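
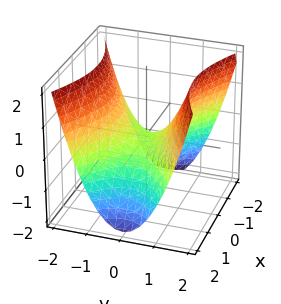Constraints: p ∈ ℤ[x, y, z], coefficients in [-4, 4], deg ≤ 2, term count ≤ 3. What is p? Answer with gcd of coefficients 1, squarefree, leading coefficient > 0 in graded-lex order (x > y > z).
x^2 - 2*y^2 + 2*z

Degree: a saddle surface; a quadric, so deg p = 2.
Symmetries: mirror symmetry y ↦ −y ⇒ only even powers of y; the x ↦ −x reflection is a symmetry, so x appears only in even powers.
Checking where it meets the axes: it meets the x-axis at x = 0 (among the integer gridlines); it crosses the z-axis at the gridline z = 0.
Assembling these constraints gives the stated polynomial.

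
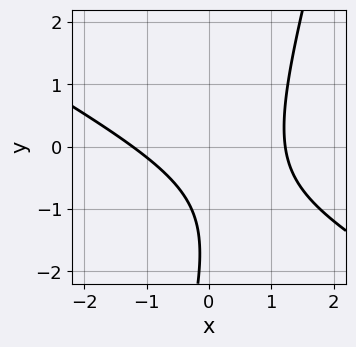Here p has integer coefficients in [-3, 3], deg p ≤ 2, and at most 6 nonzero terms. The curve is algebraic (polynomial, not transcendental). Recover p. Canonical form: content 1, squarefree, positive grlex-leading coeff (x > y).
2*x^2 + 3*x*y - y^2 - 3*y - 3

(a) deg p = 2. No degree-1 curve has this shape.
(b) From the axis intercepts and sections: it misses every integer gridline on the y-axis.
(c) These observations pin down the coefficients.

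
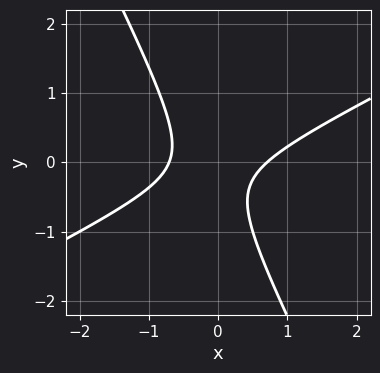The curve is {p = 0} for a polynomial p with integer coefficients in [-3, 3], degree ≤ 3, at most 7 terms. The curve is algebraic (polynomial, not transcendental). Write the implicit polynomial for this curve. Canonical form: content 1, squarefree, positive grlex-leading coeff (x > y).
(a) The degree is 2 — no degree-1 curve has this shape.
(b) Observable constraints: the curve avoids every integer y-axis point in the box.
(c) These observations pin down the coefficients.

2*x^2 - 3*x*y - 2*y^2 - y - 1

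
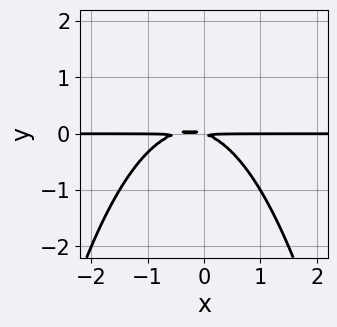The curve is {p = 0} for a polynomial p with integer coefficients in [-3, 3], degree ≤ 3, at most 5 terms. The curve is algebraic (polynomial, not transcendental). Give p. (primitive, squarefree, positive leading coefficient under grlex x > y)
2*x^2*y + x*y + 3*y^2

(a) Degree: no degree-2 curve has this shape, so deg p = 3.
(b) From the visible intercepts: every point of the x-axis in the box is on the curve.
(c) The integer polynomial consistent with all of this is the stated p.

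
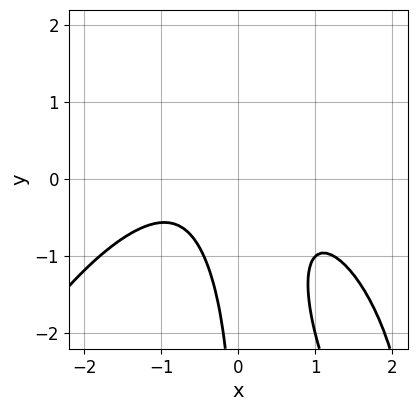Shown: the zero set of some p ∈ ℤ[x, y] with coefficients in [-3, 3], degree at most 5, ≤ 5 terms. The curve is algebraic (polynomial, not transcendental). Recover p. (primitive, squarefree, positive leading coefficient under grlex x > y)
x^4 + 3*x^2*y + x*y^2 + 1

First, degree: the shape is more complex than any degree-3 curve, so deg p = 4.
Next, checking where it meets the axes: it misses every integer gridline on the y-axis; the curve avoids every integer x-axis point in the box.
Finally, together with the visible shape, these determine p as stated.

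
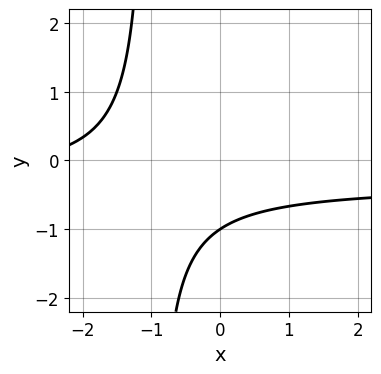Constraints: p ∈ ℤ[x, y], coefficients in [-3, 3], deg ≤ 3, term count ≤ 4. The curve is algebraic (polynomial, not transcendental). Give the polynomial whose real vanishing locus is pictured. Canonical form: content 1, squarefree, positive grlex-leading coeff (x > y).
1. The degree is 2 — no degree-1 curve has this shape.
2. From the visible intercepts: one y-axis crossing is at y = -1; the curve avoids every integer x-axis point in the box.
3. Assembling these constraints gives the stated polynomial.

3*x*y + x + 3*y + 3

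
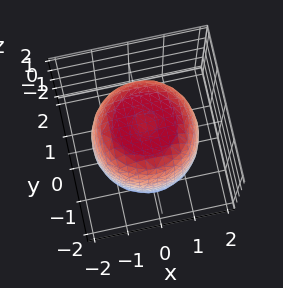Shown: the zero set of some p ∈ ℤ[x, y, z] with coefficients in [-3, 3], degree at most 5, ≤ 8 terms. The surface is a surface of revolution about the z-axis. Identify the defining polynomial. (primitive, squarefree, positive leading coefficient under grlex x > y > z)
x^4 + 2*x^2*y^2 + y^4 - x^2 - y^2 + z^2 - 3

First, the degree is 4 — no degree-3 surface has this shape.
Then, by symmetry, every cross-section ⟂ z is a circle, so x, y appear only via x² + y².
Next, against the integer gridlines: a circular section at z = 0 has radius between 1 and 2.
Finally, assembling these constraints gives the stated polynomial.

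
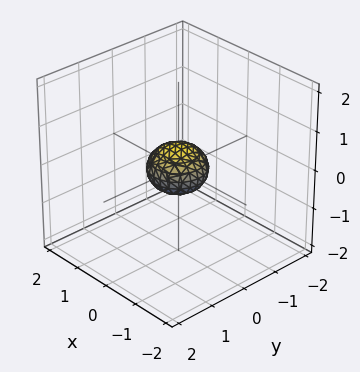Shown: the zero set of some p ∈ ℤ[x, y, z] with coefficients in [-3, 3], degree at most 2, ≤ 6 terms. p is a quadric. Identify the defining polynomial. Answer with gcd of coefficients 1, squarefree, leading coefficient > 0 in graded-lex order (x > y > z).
2*x^2 + 2*y^2 + 3*z^2 - 1

(a) Degree: bounded and convex; a quadric, so deg p = 2.
(b) Symmetries: the z ↦ −z reflection is a symmetry, so z appears only in even powers; the surface is invariant under rotation about z: p = q(x² + y², z).
(c) Reading off the gridlines: a circular section at z = 0 has radius between 0 and 1.
(d) Solving for integer coefficients yields p as stated.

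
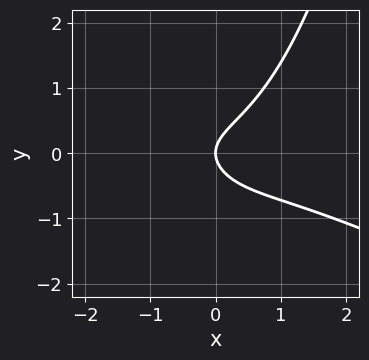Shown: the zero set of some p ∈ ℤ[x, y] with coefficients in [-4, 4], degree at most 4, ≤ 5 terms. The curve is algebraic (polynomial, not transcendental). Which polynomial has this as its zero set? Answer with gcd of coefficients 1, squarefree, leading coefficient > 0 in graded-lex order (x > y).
x^3 + 2*x^2*y - 3*y^2 + 2*x

1. The degree is 3 — no degree-2 curve has this shape.
2. From the visible intercepts: it meets the y-axis at y = 0 (among the integer gridlines); one x-axis crossing is at x = 0.
3. Putting this together gives p.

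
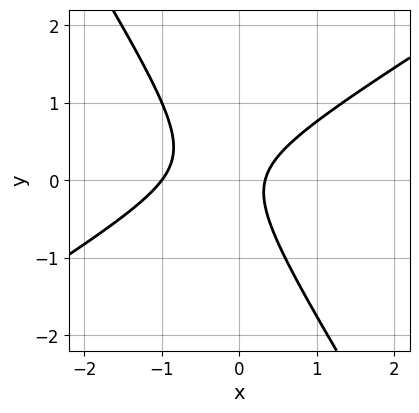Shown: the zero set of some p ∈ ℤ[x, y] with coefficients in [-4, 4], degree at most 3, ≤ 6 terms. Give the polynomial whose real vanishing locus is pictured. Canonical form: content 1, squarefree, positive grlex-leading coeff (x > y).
Degree: no degree-1 curve has this shape, so deg p = 2.
Observable constraints: no y-intercept at any integer in the box; it meets the x-axis at x = -1 (among the integer gridlines).
The integer polynomial consistent with all of this is the stated p.

3*x^2 - 3*x*y - 3*y^2 + 2*x - 1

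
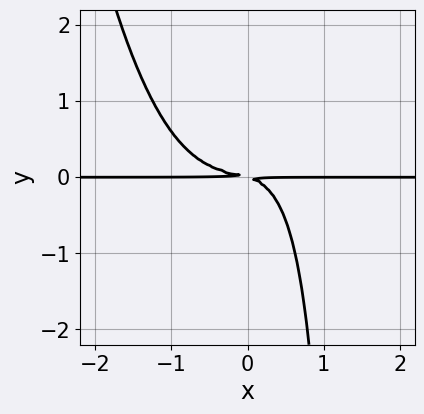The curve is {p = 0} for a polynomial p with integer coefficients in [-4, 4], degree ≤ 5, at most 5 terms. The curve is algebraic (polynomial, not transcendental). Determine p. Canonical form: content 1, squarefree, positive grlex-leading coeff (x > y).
(a) deg p = 4.
(b) Observable constraints: the visible x-axis segment lies entirely on the curve.
(c) The integer polynomial consistent with all of this is the stated p.

3*x^3*y + x^2*y - 2*x*y^2 + x*y + 3*y^2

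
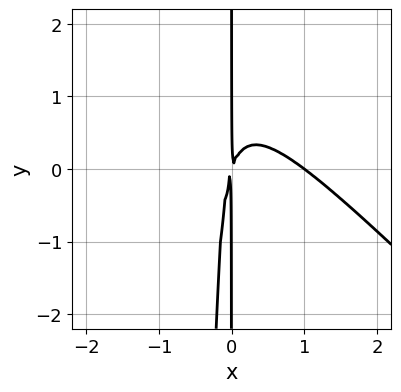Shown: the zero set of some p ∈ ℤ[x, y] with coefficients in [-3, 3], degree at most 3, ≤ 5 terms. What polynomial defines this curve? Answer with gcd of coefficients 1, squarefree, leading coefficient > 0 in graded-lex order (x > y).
3*x^3 + 3*x^2*y - 3*x^2 + x*y

1. deg p = 3. A generic line meets the curve in up to 3 points.
2. From the visible intercepts: the visible y-axis segment lies entirely on the curve; it meets the x-axis at x = 1 (among the integer gridlines).
3. Solving for integer coefficients yields p as stated.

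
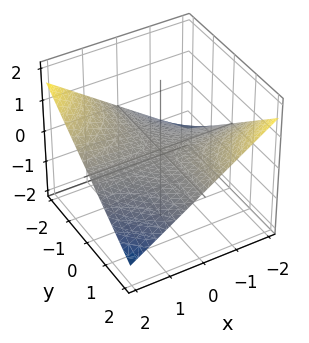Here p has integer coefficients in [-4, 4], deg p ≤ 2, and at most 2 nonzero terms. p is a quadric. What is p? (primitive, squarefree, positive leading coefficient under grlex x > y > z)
(a) deg p = 2.
(b) From the axis intercepts and sections: the visible x-axis segment lies entirely on the surface; the visible y-axis segment lies entirely on the surface; it meets the z-axis at z = 0 (among the integer gridlines).
(c) Fitting integer coefficients to these (and the overall shape) gives p.

x*y + 3*z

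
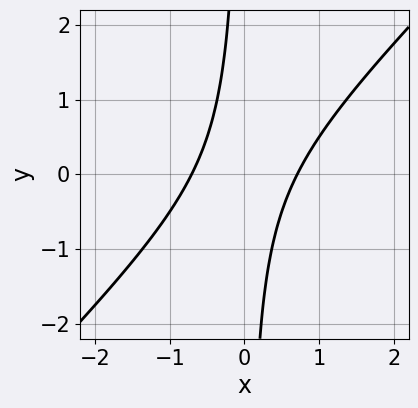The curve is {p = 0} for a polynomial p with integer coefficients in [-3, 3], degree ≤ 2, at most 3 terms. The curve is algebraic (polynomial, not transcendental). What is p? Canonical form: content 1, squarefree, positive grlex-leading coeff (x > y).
2*x^2 - 2*x*y - 1

(a) Degree: a generic line meets the curve in up to 2 points, so deg p = 2.
(b) Against the integer gridlines: no y-intercept at any integer in the box.
(c) Putting this together gives p.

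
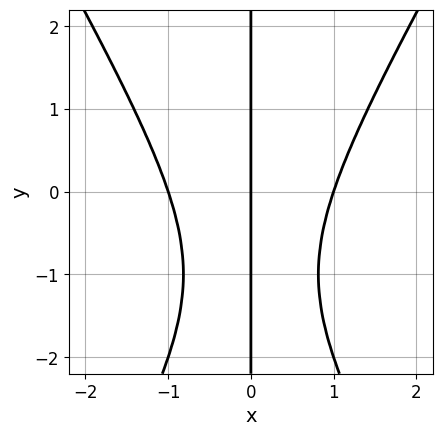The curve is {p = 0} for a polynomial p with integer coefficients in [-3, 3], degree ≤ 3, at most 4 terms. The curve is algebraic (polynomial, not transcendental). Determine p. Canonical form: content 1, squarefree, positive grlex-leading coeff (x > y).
First, deg p = 3.
Next, against the integer gridlines: the visible y-axis segment lies entirely on the curve; the x-axis gridline crossings are at x ∈ {-1, 0, 1}.
Finally, putting this together gives p.

3*x^3 - x*y^2 - 2*x*y - 3*x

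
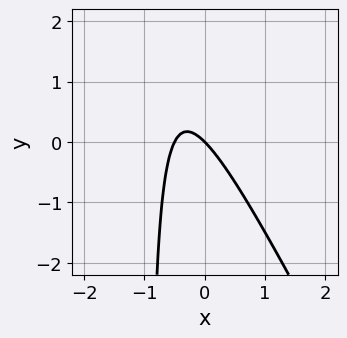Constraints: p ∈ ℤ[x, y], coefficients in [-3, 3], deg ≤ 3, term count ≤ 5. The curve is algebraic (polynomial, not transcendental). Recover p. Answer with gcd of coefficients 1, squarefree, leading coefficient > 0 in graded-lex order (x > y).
1. Degree: the shape is more complex than any degree-1 curve, so deg p = 2.
2. From the axis intercepts and sections: it crosses the x-axis at the gridline x = 0; one y-axis crossing is at y = 0.
3. Assembling these constraints gives the stated polynomial.

2*x^2 + x*y + x + y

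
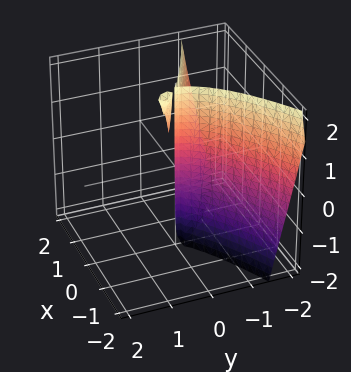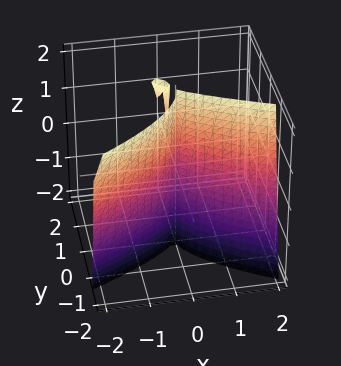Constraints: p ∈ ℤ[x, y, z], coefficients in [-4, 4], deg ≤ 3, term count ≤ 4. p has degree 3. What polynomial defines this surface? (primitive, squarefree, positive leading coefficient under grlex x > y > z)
x*y*z + 2*y^3 + 2*x^2 + x*y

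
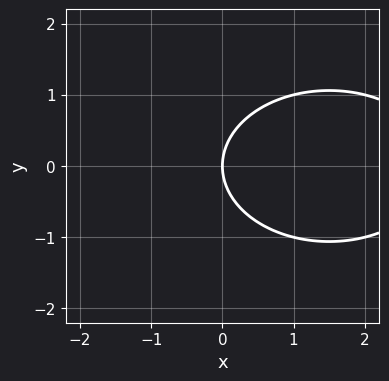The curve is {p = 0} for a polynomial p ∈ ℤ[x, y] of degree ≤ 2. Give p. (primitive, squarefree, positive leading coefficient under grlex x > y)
x^2 + 2*y^2 - 3*x

(a) Degree: no degree-1 curve has this shape, so deg p = 2.
(b) Symmetries: mirror symmetry y ↦ −y ⇒ only even powers of y.
(c) Against the integer gridlines: it crosses the y-axis at the gridline y = 0; it meets the x-axis at x = 0 (among the integer gridlines).
(d) Matching integer coefficients to the picture gives p.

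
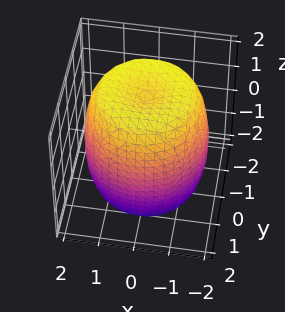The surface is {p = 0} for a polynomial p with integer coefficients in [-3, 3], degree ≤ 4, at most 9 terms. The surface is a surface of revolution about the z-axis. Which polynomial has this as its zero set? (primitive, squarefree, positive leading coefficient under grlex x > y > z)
deg p = 4.
Symmetries: every cross-section ⟂ z is a circle, so x, y appear only via x² + y².
Against the integer gridlines: a circular section at z = -2 has radius exactly 1.
Putting this together gives p.

x^4 + 2*x^2*y^2 + y^4 - 2*x^2 - 2*y^2 + z^2 - 3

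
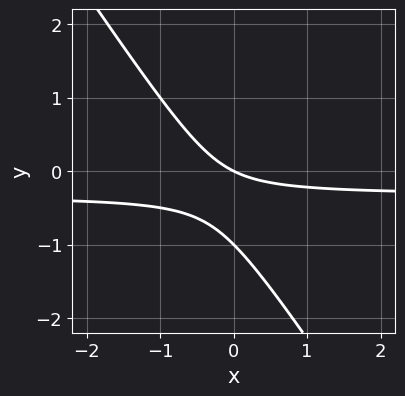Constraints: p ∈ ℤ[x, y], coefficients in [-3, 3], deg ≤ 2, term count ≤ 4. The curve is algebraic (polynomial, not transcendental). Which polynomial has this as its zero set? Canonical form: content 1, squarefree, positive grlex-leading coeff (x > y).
(a) Degree: no degree-1 curve has this shape, so deg p = 2.
(b) Checking where it meets the axes: it meets the x-axis at x = 0 (among the integer gridlines); the y-axis gridline crossings are at y ∈ {-1, 0}.
(c) Putting this together gives p.

3*x*y + 2*y^2 + x + 2*y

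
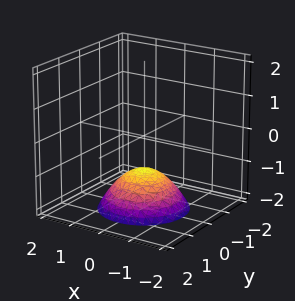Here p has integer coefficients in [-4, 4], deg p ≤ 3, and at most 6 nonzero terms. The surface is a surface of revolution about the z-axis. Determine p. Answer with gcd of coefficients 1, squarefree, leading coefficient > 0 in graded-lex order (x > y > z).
2*x^2 + 2*y^2 + 3*z + 3

First, degree: no degree-1 surface has this shape, so deg p = 2.
Next, by symmetry, the z-axis is an axis of rotation, so x and y enter only as x² + y².
Then, checking where it meets the axes: the surface avoids every integer y-axis point in the box; it misses every integer gridline on the x-axis; one z-axis crossing is at z = -1.
Finally, assembling these constraints gives the stated polynomial.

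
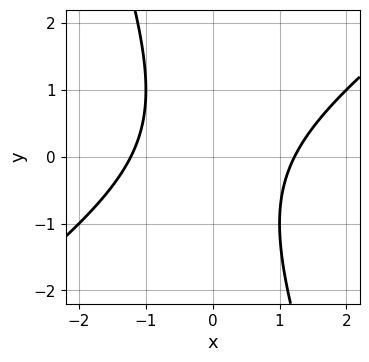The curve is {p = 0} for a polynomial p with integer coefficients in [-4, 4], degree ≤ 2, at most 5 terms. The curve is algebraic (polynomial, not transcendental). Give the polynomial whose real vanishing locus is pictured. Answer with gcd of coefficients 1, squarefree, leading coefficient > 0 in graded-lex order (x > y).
1. Degree: a generic line meets the curve in up to 2 points, so deg p = 2.
2. Reading off the gridlines: no y-intercept at any integer in the box.
3. Together with the visible shape, these determine p as stated.

2*x^2 - 2*x*y - y^2 - 3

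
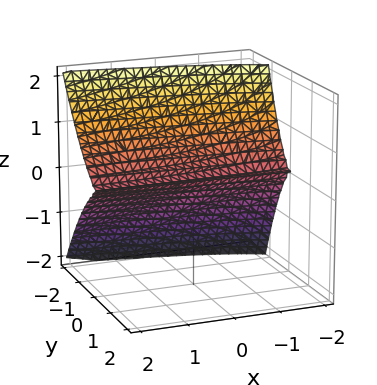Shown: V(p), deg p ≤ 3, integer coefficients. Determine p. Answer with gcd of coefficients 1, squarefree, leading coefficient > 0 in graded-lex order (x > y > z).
First, the degree is 3 — no degree-2 surface has this shape.
Then, observable constraints: it meets the z-axis at z = 0 (among the integer gridlines); every point of the x-axis in the box is on the surface; one y-axis crossing is at y = 0.
Finally, these observations pin down the coefficients.

x*z^2 + 2*y^3 + 3*z^2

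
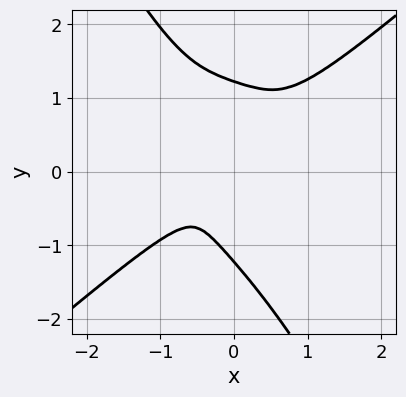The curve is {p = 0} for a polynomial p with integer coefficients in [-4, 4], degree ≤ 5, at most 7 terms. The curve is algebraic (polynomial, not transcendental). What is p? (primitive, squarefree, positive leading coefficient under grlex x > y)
3*x^4 - 3*x*y^3 - 2*y^4 + 2*x*y^2 + 3*y^2

(a) Degree: the shape is more complex than any degree-3 curve, so deg p = 4.
(b) Matching integer coefficients to the picture gives p.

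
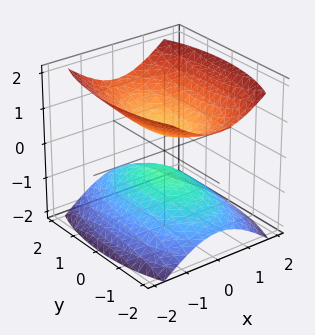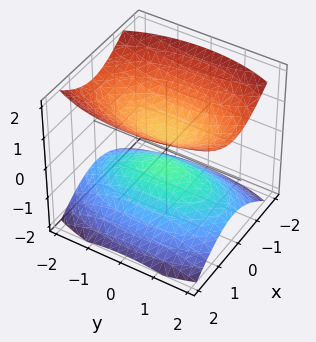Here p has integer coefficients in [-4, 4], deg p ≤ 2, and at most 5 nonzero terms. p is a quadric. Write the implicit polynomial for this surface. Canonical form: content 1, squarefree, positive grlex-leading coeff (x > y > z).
1. I count 2 distinct pieces. They look like related sheets of one shape, so recover p as a whole.
2. Degree: two sheets facing apart; a quadric, so deg p = 2.
3. Symmetries: it's symmetric under x → −x, forcing even powers of x; the y ↦ −y reflection is a symmetry, so y appears only in even powers; it's symmetric under z → −z, forcing even powers of z.
4. Observable constraints: the surface avoids every integer y-axis point in the box; the surface avoids every integer x-axis point in the box.
5. Putting this together gives p.

3*x^2 + y^2 - 3*z^2 + 1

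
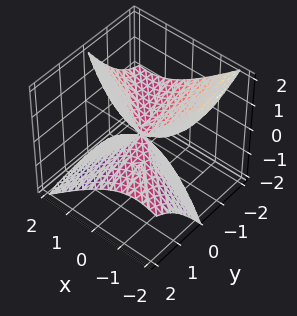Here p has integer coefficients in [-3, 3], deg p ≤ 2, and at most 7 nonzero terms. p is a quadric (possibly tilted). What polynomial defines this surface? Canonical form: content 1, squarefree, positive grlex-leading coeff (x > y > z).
First, deg p = 2.
Next, checking where it meets the axes: one y-axis crossing is at y = 0; it crosses the z-axis at the gridline z = 0; it meets the x-axis at x = 0 (among the integer gridlines).
Finally, the integer polynomial consistent with all of this is the stated p.

2*x^2 + 3*x*y + y^2 + 3*y*z - 2*z^2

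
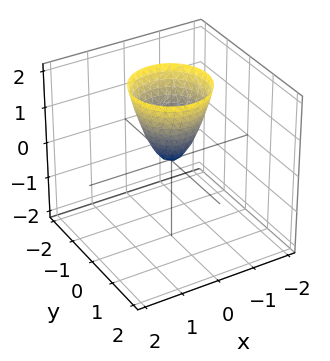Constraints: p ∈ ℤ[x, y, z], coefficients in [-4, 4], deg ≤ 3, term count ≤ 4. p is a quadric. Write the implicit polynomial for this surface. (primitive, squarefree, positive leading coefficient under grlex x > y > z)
First, the degree is 2 — a single bowl opening along one axis; a quadric.
Then, by symmetry, every cross-section ⟂ z is a circle, so x, y appear only via x² + y².
Then, from the axis intercepts and sections: one z-axis crossing is at z = 0; a circular section at z = 1 has radius between 0 and 1; it meets the y-axis at y = 0 (among the integer gridlines); it meets the x-axis at x = 0 (among the integer gridlines).
Finally, these observations pin down the coefficients.

2*x^2 + 2*y^2 - z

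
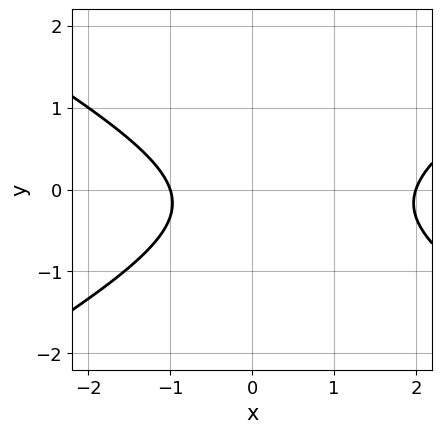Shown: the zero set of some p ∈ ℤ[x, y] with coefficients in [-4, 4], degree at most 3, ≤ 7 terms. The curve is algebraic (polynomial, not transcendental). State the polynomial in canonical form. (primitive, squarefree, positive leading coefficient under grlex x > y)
1. Degree: a generic line meets the curve in up to 2 points, so deg p = 2.
2. Against the integer gridlines: the curve avoids every integer y-axis point in the box; among the integer gridlines, it crosses the x-axis at x ∈ {-1, 2}.
3. Fitting integer coefficients to these (and the overall shape) gives p.

x^2 - 3*y^2 - x - y - 2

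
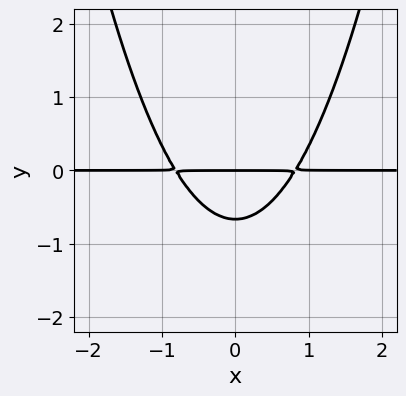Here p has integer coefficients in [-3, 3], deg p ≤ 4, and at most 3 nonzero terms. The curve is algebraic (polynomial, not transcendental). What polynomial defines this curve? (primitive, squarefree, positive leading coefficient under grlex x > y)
3*x^2*y - 3*y^2 - 2*y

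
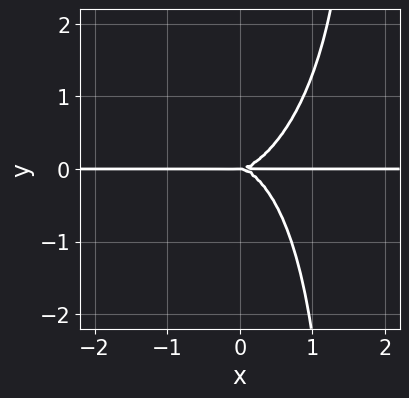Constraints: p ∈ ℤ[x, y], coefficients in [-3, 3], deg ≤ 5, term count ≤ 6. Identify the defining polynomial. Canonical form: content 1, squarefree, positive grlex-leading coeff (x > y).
First, degree: no degree-3 curve has this shape, so deg p = 4.
Then, from the axis intercepts and sections: the visible x-axis segment lies entirely on the curve; one y-axis crossing is at y = 0.
Finally, matching integer coefficients to the picture gives p.

3*x^3*y - x^2*y^2 + 2*x*y^3 - 3*y^3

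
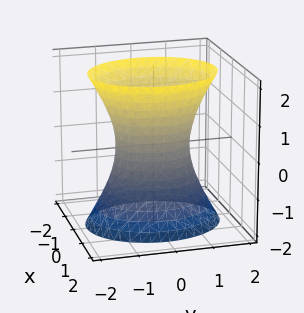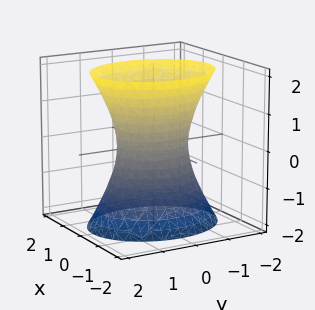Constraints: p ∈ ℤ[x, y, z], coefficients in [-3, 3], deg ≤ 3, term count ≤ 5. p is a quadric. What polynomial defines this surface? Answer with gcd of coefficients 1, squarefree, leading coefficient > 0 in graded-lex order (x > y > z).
3*x^2 + 2*y^2 - z^2 - 2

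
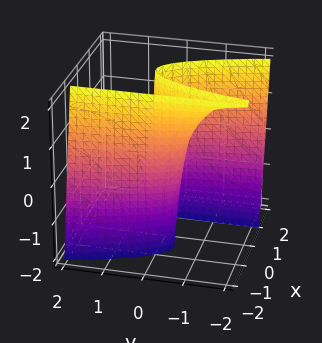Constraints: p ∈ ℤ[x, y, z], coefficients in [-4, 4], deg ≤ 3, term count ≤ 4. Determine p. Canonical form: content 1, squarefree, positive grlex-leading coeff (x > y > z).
First, deg p = 3. The shape is more complex than any degree-2 surface.
Then, against the integer gridlines: one y-axis crossing is at y = 0; every point of the z-axis in the box is on the surface.
Finally, these observations pin down the coefficients. Check: (-1, 0, 0) on the x-axis lies on the surface, and p(-1, 0, 0) = 0. ✓

3*x^3 + x*y*z - 3*x + 2*y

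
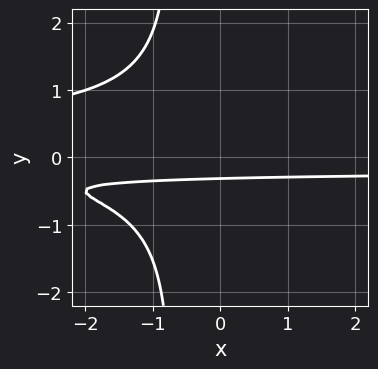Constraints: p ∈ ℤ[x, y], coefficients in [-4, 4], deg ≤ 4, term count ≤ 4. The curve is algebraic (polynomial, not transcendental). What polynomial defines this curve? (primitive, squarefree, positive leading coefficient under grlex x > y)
3*x*y^3 + 2*y^3 + 3*y + 1

deg p = 4.
From the axis intercepts and sections: no x-intercept at any integer in the box.
Putting this together gives p.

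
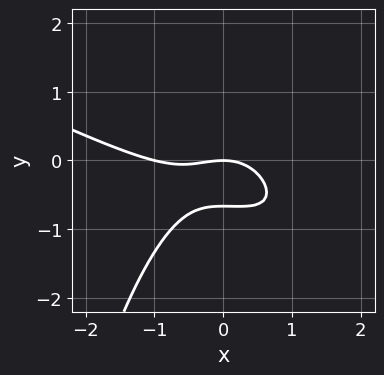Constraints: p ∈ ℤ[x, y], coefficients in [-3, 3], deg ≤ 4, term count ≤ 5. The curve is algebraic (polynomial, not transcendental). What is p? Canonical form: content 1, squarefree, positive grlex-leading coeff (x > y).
Degree: a generic line meets the curve in up to 3 points, so deg p = 3.
From the axis intercepts and sections: it crosses the y-axis at the gridline y = 0; among the integer gridlines, it crosses the x-axis at x ∈ {-1, 0}.
The integer polynomial consistent with all of this is the stated p.

x^3 + 2*x^2*y + x^2 + 3*y^2 + 2*y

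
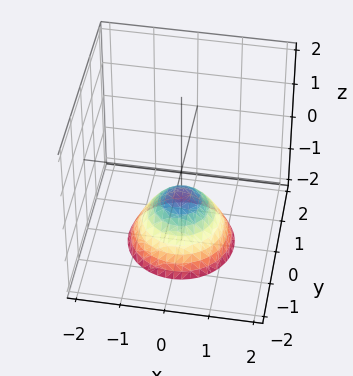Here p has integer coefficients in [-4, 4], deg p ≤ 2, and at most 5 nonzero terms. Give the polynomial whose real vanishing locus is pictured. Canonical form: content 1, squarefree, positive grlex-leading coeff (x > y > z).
3*x^2 + 3*y^2 + 3*z + 2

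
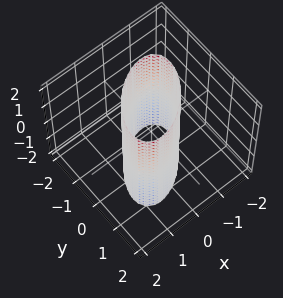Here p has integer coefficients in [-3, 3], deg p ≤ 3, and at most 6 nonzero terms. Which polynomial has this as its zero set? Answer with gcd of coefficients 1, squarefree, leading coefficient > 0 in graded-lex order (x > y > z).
1. Degree: the shape is more complex than any degree-1 surface, so deg p = 2.
2. From the visible intercepts: no z-intercept at any integer in the box; among the integer gridlines, it crosses the y-axis at y ∈ {-1, 1}; the x-axis gridline crossings are at x ∈ {-1, 1}.
3. Putting this together gives p.

x^2 - x*y + y^2 - 1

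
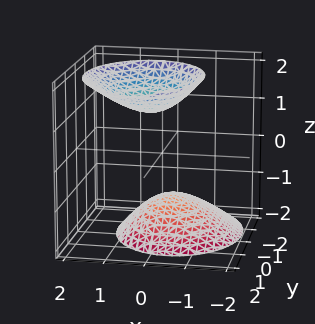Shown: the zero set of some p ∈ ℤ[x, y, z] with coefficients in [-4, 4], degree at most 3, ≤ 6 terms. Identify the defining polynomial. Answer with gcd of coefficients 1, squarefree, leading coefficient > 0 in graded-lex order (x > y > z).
3*x^2 - x*z + 2*y^2 - y*z - 2*z^2 + 3

First, the picture has 2 separate pieces. Treating them together as one polynomial.
Next, deg p = 2. A generic line meets the surface in up to 2 points.
Then, from the visible intercepts: it misses every integer gridline on the y-axis; no x-intercept at any integer in the box.
Finally, solving for integer coefficients yields p as stated.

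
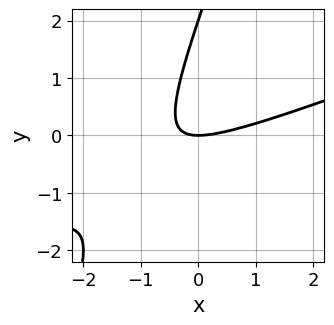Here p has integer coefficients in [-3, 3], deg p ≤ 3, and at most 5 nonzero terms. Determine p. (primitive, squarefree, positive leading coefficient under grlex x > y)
x^2 - 3*x*y + y^2 - 2*y

(a) deg p = 2. A generic line meets the curve in up to 2 points.
(b) From the axis intercepts and sections: among the integer gridlines, it crosses the y-axis at y ∈ {0, 2}; it crosses the x-axis at the gridline x = 0.
(c) These observations pin down the coefficients.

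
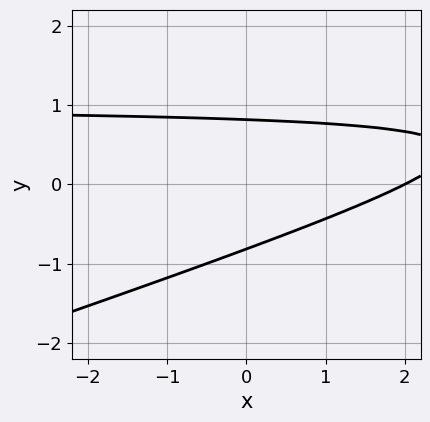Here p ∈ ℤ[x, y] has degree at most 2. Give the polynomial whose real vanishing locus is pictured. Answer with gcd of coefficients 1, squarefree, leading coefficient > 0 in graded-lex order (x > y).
x*y - 3*y^2 - x + 2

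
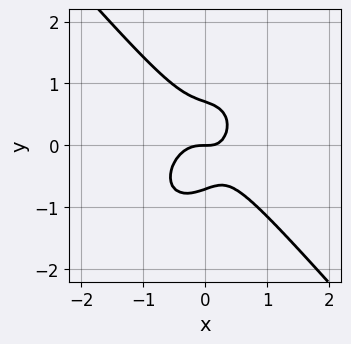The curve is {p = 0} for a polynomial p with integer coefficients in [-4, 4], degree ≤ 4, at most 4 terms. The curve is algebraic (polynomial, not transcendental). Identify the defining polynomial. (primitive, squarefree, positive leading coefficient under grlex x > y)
3*x^3 + 2*y^3 + x*y - y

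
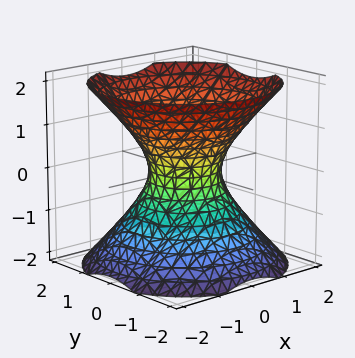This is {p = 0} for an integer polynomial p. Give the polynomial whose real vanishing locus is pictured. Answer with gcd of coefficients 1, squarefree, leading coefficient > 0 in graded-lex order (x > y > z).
3*x^2 + 3*y^2 - 3*z^2 - 2

1. Degree: an hourglass — one-sheet hyperboloid; a quadric, so deg p = 2.
2. Symmetries: mirror symmetry z ↦ −z ⇒ only even powers of z; rotational symmetry about the z-axis ⇒ p depends on x, y only through x² + y².
3. Checking where it meets the axes: no z-intercept at any integer in the box; a circular section at z = 1 has radius between 1 and 2.
4. Fitting integer coefficients to these (and the overall shape) gives p.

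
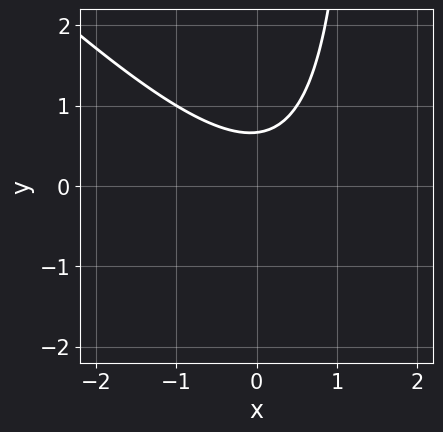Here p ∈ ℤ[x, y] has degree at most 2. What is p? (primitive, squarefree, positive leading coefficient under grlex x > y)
First, deg p = 2.
Then, against the integer gridlines: the curve avoids every integer x-axis point in the box.
Finally, these observations pin down the coefficients.

2*x^2 + 2*x*y - x - 3*y + 2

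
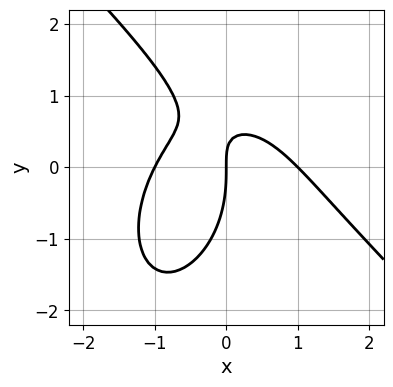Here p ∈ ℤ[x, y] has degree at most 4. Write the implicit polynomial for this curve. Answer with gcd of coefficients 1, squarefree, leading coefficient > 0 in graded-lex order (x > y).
First, deg p = 3.
Next, reading off the gridlines: among the integer gridlines, it crosses the x-axis at x ∈ {-1, 0, 1}; one y-axis crossing is at y = 0.
Finally, matching integer coefficients to the picture gives p.

2*x^3 + x^2*y + y^3 + 3*x*y - 2*x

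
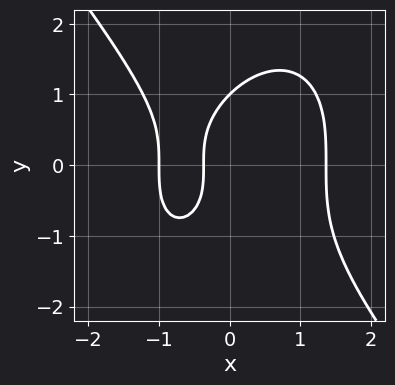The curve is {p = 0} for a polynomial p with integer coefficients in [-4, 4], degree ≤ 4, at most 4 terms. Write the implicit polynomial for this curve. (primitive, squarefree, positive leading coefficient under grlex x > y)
First, deg p = 3. No degree-2 curve has this shape.
Then, from the axis intercepts and sections: it meets the x-axis at x = -1 (among the integer gridlines); it crosses the y-axis at the gridline y = 1.
Finally, together with the visible shape, these determine p as stated.

2*x^3 + y^3 - 3*x - 1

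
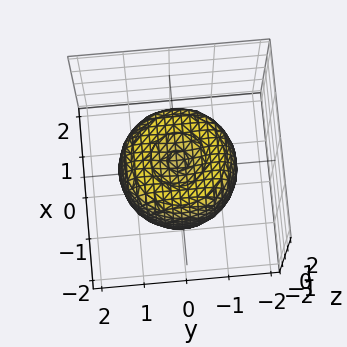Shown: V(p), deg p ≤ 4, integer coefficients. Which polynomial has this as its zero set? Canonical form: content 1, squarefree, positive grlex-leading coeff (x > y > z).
2*x^4 + 4*x^2*y^2 + 2*y^4 - 3*x^2 - 3*y^2 + 2*z^2 - 1

1. deg p = 4. The shape is more complex than any degree-3 surface.
2. Symmetries: rotational symmetry about the z-axis ⇒ p depends on x, y only through x² + y².
3. From the axis intercepts and sections: a circular section at z = -1 has radius between 0 and 1.
4. The integer polynomial consistent with all of this is the stated p.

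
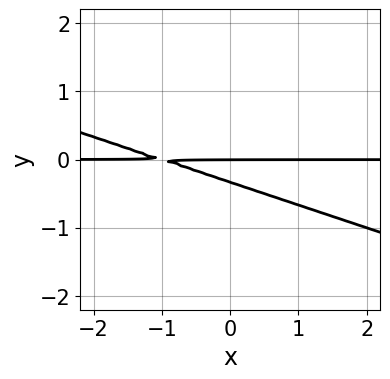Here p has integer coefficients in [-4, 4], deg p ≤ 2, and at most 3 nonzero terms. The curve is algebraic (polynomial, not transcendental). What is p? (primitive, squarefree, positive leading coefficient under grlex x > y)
x*y + 3*y^2 + y

1. The degree is 2 — no degree-1 curve has this shape.
2. From the visible intercepts: it meets the y-axis at y = 0 (among the integer gridlines); every point of the x-axis in the box is on the curve.
3. Together with the visible shape, these determine p as stated.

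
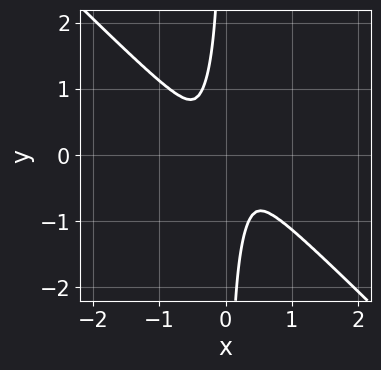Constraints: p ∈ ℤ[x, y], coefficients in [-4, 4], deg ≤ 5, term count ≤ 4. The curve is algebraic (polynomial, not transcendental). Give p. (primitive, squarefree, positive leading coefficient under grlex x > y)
3*x^4 + 3*x*y^3 + y^2

The degree is 4 — the shape is more complex than any degree-3 curve.
Matching integer coefficients to the picture gives p.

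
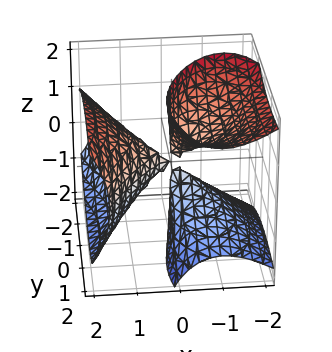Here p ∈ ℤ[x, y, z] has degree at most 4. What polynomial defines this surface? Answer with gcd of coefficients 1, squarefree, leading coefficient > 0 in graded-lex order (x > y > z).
First, the picture has 3 separate pieces. They look like related sheets of one shape, so recover p as a whole.
Next, degree: no degree-2 surface has this shape, so deg p = 3.
Next, against the integer gridlines: every point of the z-axis in the box is on the surface; one x-axis crossing is at x = 0.
Finally, matching integer coefficients to the picture gives p.

2*x^3 - 3*x*z^2 + y*z^2 - 2*y^2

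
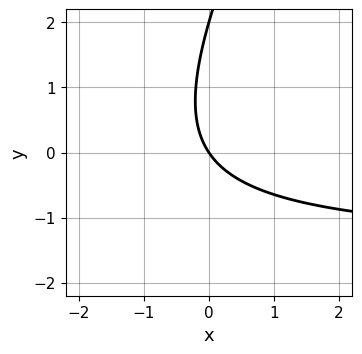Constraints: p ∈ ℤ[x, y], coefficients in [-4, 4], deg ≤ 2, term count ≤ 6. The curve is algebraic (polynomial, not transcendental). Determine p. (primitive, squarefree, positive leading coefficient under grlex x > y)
2*x*y - y^2 + 3*x + 2*y

1. Degree: no degree-1 curve has this shape, so deg p = 2.
2. Against the integer gridlines: the y-axis gridline crossings are at y ∈ {0, 2}; it meets the x-axis at x = 0 (among the integer gridlines).
3. Fitting integer coefficients to these (and the overall shape) gives p.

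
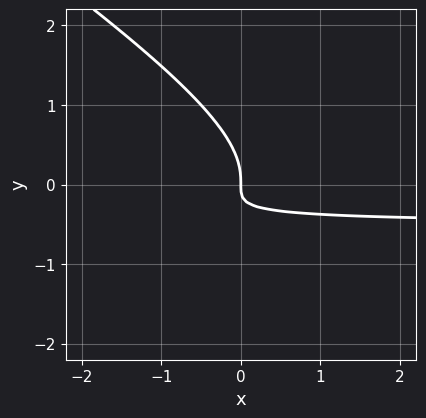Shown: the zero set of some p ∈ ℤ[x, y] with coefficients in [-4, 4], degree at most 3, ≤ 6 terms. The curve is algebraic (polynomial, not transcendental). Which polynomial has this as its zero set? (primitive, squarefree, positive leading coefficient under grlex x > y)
The degree is 3 — no degree-2 curve has this shape.
Checking where it meets the axes: one y-axis crossing is at y = 0; one x-axis crossing is at x = 0.
Together with the visible shape, these determine p as stated.

2*x*y^2 + 3*y^3 + 3*x*y + x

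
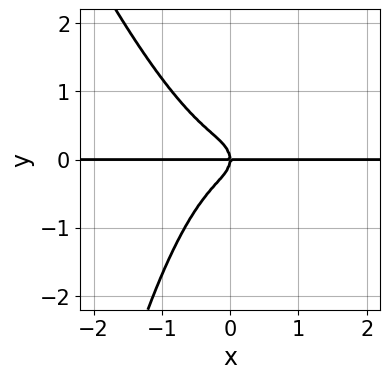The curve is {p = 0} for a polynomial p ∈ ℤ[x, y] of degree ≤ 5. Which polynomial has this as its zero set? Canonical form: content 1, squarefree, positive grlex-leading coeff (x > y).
1. Degree: a generic line meets the curve in up to 4 points, so deg p = 4.
2. Reading off the gridlines: the visible x-axis segment lies entirely on the curve; it crosses the y-axis at the gridline y = 0.
3. Fitting integer coefficients to these (and the overall shape) gives p.

3*x^3*y + x^2*y^2 + 2*y^3 + x*y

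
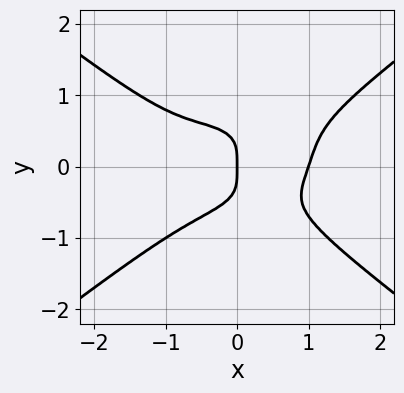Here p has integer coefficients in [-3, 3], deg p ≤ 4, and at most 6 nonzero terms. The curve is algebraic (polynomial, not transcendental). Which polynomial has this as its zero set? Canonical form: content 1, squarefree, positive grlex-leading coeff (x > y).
x^4 - 3*y^4 - x^2*y - x

1. deg p = 4.
2. Reading off the gridlines: one y-axis crossing is at y = 0; among the integer gridlines, it crosses the x-axis at x ∈ {0, 1}.
3. Matching integer coefficients to the picture gives p.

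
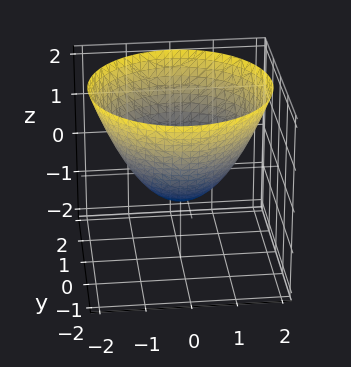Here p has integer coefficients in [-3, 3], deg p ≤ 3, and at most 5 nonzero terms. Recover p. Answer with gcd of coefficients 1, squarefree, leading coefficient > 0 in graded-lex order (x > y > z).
(a) The degree is 2 — a generic line meets the surface in up to 2 points.
(b) By symmetry, the z-axis is an axis of rotation, so x and y enter only as x² + y².
(c) Against the integer gridlines: the y-axis gridline crossings are at y ∈ {-1, 1}; among the integer gridlines, it crosses the x-axis at x ∈ {-1, 1}; a circular section at z = 1 has radius between 1 and 2.
(d) The integer polynomial consistent with all of this is the stated p.

2*x^2 + 2*y^2 - 3*z - 2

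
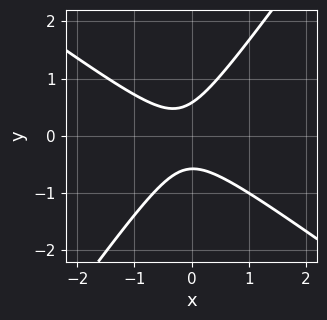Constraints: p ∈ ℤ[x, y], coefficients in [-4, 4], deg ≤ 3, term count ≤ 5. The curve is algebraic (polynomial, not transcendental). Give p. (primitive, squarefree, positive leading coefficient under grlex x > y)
3*x^2 + 2*x*y - 3*y^2 + x + 1

First, the degree is 2 — a generic line meets the curve in up to 2 points.
Next, from the visible intercepts: no x-intercept at any integer in the box.
Finally, putting this together gives p.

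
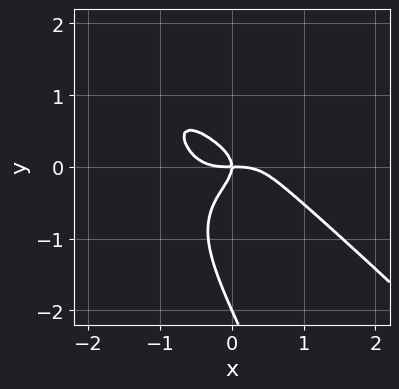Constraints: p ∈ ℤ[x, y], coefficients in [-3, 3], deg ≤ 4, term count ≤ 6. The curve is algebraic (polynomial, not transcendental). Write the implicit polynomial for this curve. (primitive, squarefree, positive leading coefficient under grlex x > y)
x^4 + 2*x*y^3 + y^4 + 2*y^3 + x*y

First, degree: no degree-3 curve has this shape, so deg p = 4.
Next, checking where it meets the axes: the y-axis gridline crossings are at y ∈ {-2, 0}; it meets the x-axis at x = 0 (among the integer gridlines).
Finally, fitting integer coefficients to these (and the overall shape) gives p.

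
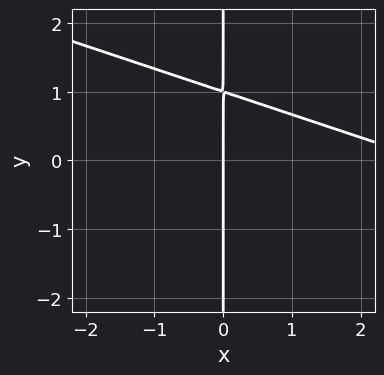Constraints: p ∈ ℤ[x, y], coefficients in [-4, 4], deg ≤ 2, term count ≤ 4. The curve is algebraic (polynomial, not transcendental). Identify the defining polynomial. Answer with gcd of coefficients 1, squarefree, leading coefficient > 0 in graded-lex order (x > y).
First, the degree is 2 — a generic line meets the curve in up to 2 points.
Next, observable constraints: it meets the x-axis at x = 0 (among the integer gridlines); the visible y-axis segment lies entirely on the curve.
Finally, putting this together gives p.

x^2 + 3*x*y - 3*x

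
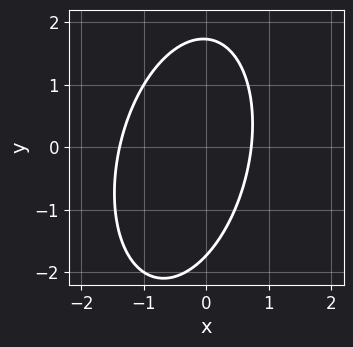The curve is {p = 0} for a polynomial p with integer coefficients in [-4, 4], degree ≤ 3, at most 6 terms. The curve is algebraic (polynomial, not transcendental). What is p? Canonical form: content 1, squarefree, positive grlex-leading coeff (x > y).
3*x^2 - x*y + y^2 + 2*x - 3

Degree: a generic line meets the curve in up to 2 points, so deg p = 2.
The integer polynomial consistent with all of this is the stated p.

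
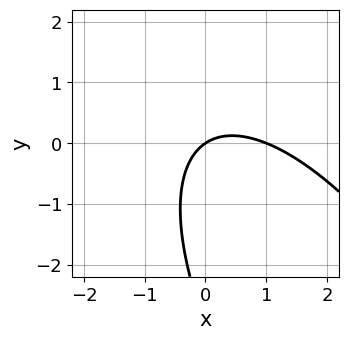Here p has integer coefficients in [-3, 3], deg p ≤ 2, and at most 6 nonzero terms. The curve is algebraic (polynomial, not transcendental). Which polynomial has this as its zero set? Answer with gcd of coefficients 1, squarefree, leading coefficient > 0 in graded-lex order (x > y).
2*x^2 + 2*x*y + y^2 - 2*x + 3*y

The degree is 2 — the shape is more complex than any degree-1 curve.
Checking where it meets the axes: the x-axis gridline crossings are at x ∈ {0, 1}; it crosses the y-axis at the gridline y = 0.
Solving for integer coefficients yields p as stated.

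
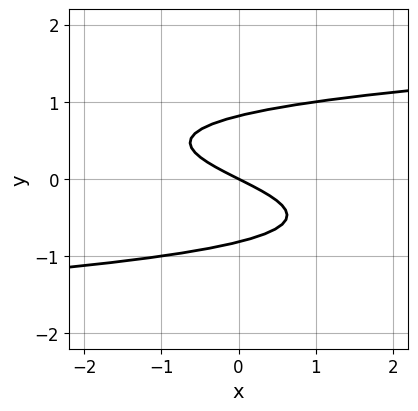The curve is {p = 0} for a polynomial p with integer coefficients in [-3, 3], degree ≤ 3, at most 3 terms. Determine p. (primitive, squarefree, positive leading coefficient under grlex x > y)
3*y^3 - x - 2*y

First, degree: a generic line meets the curve in up to 3 points, so deg p = 3.
Next, observable constraints: one x-axis crossing is at x = 0; one y-axis crossing is at y = 0.
Finally, putting this together gives p.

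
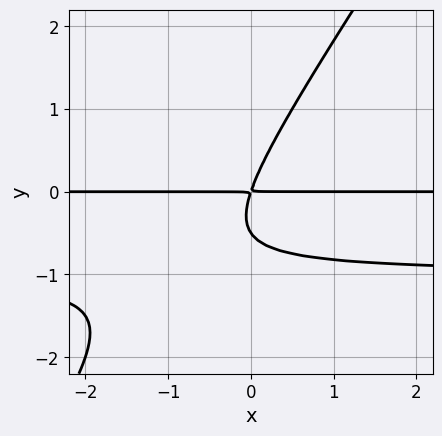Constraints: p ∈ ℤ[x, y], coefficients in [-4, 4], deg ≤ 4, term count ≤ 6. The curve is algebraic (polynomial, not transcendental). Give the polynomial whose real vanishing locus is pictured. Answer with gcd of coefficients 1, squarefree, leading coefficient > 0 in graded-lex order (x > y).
Degree: a generic line meets the curve in up to 3 points, so deg p = 3.
Checking where it meets the axes: every point of the x-axis in the box is on the curve.
Fitting integer coefficients to these (and the overall shape) gives p.

3*x*y^2 - 2*y^3 + 3*x*y - y^2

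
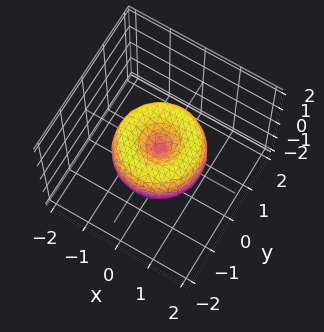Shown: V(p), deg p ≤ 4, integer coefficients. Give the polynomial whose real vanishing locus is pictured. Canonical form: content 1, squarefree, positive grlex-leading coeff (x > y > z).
First, the degree is 4 — the shape is more complex than any degree-3 surface.
Next, symmetries: the z-axis is an axis of rotation, so x and y enter only as x² + y².
Next, from the visible intercepts: it meets the z-axis at z = 0 (among the integer gridlines); it meets the x-axis at x = 0 (among the integer gridlines).
Finally, the integer polynomial consistent with all of this is the stated p.

2*x^4 + 4*x^2*y^2 + 2*y^4 - 3*x^2 - 3*y^2 + 2*z^2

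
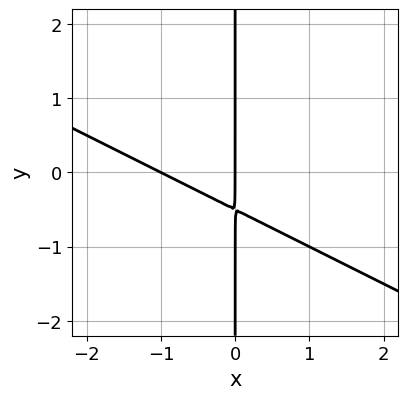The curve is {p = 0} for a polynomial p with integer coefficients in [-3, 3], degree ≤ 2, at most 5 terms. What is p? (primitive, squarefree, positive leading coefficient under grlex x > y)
x^2 + 2*x*y + x

Degree: a generic line meets the curve in up to 2 points, so deg p = 2.
Against the integer gridlines: the visible y-axis segment lies entirely on the curve; among the integer gridlines, it crosses the x-axis at x ∈ {-1, 0}.
Matching integer coefficients to the picture gives p.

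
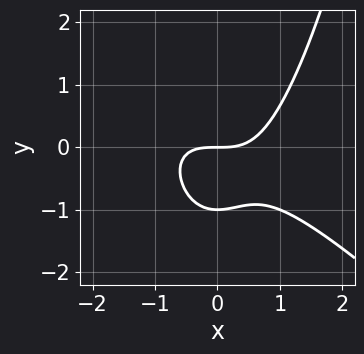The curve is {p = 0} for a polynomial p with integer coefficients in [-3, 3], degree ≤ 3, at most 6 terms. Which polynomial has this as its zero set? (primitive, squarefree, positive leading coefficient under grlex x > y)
2*x^3 + 2*x^2*y - 3*y^2 - 3*y

(a) The degree is 3 — no degree-2 curve has this shape.
(b) Reading off the gridlines: it crosses the x-axis at the gridline x = 0; among the integer gridlines, it crosses the y-axis at y ∈ {-1, 0}.
(c) Assembling these constraints gives the stated polynomial.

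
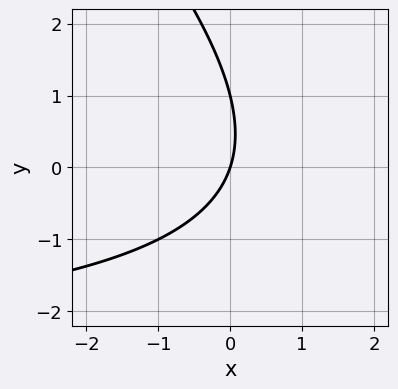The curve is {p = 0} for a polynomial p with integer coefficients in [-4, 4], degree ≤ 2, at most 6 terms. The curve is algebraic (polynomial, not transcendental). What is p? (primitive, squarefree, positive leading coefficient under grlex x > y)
x*y + y^2 + 3*x - y

(a) deg p = 2.
(b) Reading off the gridlines: the y-axis gridline crossings are at y ∈ {0, 1}; one x-axis crossing is at x = 0.
(c) Assembling these constraints gives the stated polynomial.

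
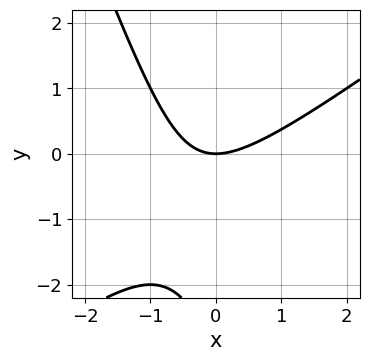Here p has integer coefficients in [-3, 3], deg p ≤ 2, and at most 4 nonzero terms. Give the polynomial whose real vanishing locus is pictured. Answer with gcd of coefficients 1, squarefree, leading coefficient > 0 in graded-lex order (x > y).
2*x^2 - 2*x*y - y^2 - 3*y

The degree is 2 — the shape is more complex than any degree-1 curve.
From the axis intercepts and sections: it meets the y-axis at y = 0 (among the integer gridlines); one x-axis crossing is at x = 0.
Together with the visible shape, these determine p as stated.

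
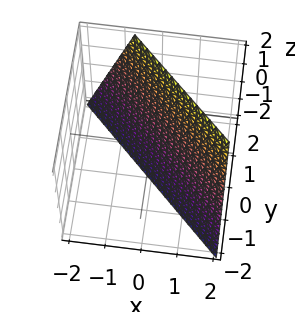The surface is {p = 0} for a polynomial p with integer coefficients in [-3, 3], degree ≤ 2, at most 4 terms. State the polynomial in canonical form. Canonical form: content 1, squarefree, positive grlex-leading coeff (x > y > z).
3*x + 3*y - z - 2

First, degree: every cross-section is a straight line — this is a plane, so deg p = 1.
Next, from the axis intercepts and sections: it crosses the z-axis at the gridline z = -2.
Finally, the integer polynomial consistent with all of this is the stated p.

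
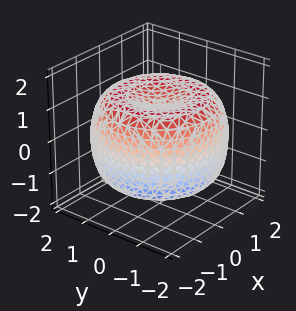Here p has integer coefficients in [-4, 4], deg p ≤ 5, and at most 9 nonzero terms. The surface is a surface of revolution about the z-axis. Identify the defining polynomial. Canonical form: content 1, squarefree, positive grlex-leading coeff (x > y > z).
1. The degree is 4 — the shape is more complex than any degree-3 surface.
2. Symmetry: the z-axis is an axis of rotation, so x and y enter only as x² + y².
3. From the visible intercepts: among the integer gridlines, it crosses the z-axis at z ∈ {-1, 1}; a circular section at z = 1 has radius between 1 and 2.
4. Putting this together gives p.

x^4 + 2*x^2*y^2 + y^4 - 3*x^2 - 3*y^2 + 3*z^2 - 3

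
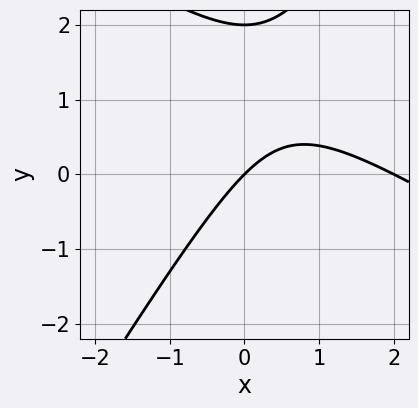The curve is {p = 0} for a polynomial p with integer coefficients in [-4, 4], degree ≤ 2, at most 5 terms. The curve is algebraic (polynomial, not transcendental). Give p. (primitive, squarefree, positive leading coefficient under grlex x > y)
x^2 + x*y - y^2 - 2*x + 2*y

Degree: a generic line meets the curve in up to 2 points, so deg p = 2.
From the visible intercepts: among the integer gridlines, it crosses the y-axis at y ∈ {0, 2}; the x-axis gridline crossings are at x ∈ {0, 2}.
Solving for integer coefficients yields p as stated.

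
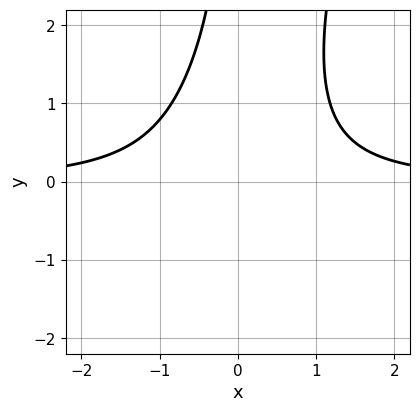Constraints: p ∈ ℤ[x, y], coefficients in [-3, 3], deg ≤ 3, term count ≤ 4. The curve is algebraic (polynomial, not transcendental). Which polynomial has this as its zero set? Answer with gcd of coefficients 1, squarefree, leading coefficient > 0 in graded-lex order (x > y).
3*x^2*y - x*y^2 - 3

First, deg p = 3. A generic line meets the curve in up to 3 points.
Then, checking where it meets the axes: no y-intercept at any integer in the box; no x-intercept at any integer in the box.
Finally, fitting integer coefficients to these (and the overall shape) gives p.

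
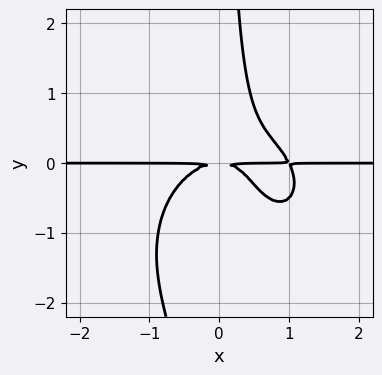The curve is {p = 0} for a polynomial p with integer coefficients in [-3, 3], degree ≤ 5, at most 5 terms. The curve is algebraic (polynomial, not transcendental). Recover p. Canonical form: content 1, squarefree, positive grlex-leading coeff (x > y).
2*x^3*y + 2*x*y^3 - 2*x^2*y + 3*x*y^2 - 2*y^2

(a) Degree: a generic line meets the curve in up to 4 points, so deg p = 4.
(b) From the axis intercepts and sections: every point of the x-axis in the box is on the curve.
(c) These observations pin down the coefficients.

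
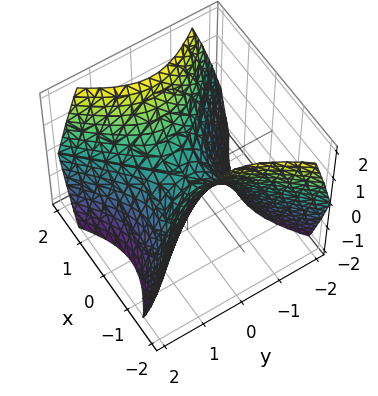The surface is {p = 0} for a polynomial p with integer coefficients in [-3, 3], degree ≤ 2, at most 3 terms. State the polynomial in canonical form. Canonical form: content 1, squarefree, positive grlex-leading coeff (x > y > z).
deg p = 2. A hyperbolic paraboloid; a quadric.
Symmetries: it's symmetric under y → −y, forcing even powers of y; the x ↦ −x reflection is a symmetry, so x appears only in even powers.
Checking where it meets the axes: it meets the z-axis at z = 0 (among the integer gridlines); it meets the x-axis at x = 0 (among the integer gridlines); it meets the y-axis at y = 0 (among the integer gridlines).
Together with the visible shape, these determine p as stated.

x^2 - y^2 - z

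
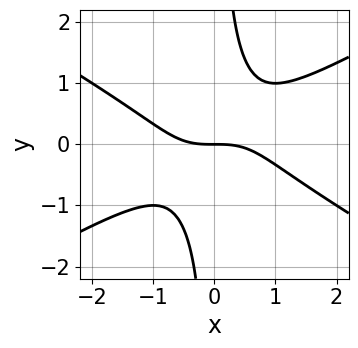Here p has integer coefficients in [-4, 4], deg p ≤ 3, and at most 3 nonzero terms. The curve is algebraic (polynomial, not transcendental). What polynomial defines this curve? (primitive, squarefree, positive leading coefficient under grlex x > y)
x^3 - 3*x*y^2 + 2*y

Degree: no degree-2 curve has this shape, so deg p = 3.
From the axis intercepts and sections: it crosses the x-axis at the gridline x = 0; it crosses the y-axis at the gridline y = 0.
Putting this together gives p.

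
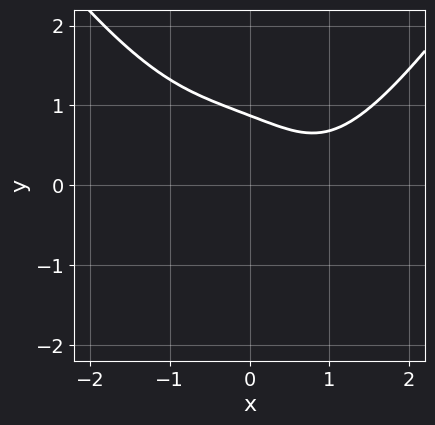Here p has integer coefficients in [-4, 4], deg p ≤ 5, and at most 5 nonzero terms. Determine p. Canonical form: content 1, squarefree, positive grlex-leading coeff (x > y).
(a) Degree: no degree-3 curve has this shape, so deg p = 4.
(b) Observable constraints: the curve avoids every integer x-axis point in the box.
(c) Fitting integer coefficients to these (and the overall shape) gives p.

x^4 - 3*y^3 - 3*x*y + 2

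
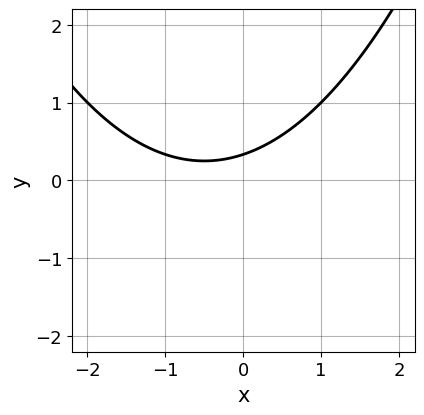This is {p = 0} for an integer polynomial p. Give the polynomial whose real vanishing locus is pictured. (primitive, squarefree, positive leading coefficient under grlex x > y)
1. deg p = 2. The shape is more complex than any degree-1 curve.
2. Observable constraints: it misses every integer gridline on the x-axis.
3. Solving for integer coefficients yields p as stated.

x^2 + x - 3*y + 1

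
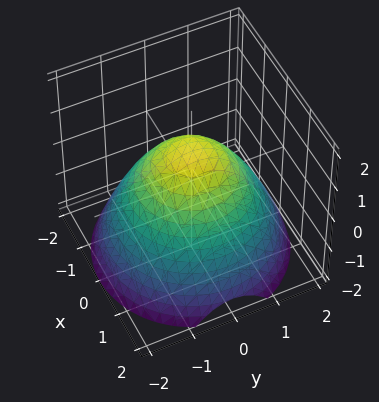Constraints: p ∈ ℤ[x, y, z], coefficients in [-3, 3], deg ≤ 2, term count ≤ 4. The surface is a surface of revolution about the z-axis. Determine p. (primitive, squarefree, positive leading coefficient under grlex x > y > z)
First, deg p = 2.
Then, symmetry: every cross-section ⟂ z is a circle, so x, y appear only via x² + y².
Next, observable constraints: a circular section at z = -1 has radius between 1 and 2; it meets the z-axis at z = 1 (among the integer gridlines).
Finally, assembling these constraints gives the stated polynomial.

2*x^2 + 2*y^2 + 3*z - 3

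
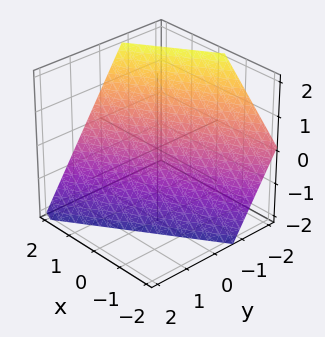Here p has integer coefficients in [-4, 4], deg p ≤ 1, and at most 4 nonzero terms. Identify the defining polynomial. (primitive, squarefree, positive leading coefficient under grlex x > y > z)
2*x - 3*y - 2*z - 2

(a) Degree: the surface is flat (a plane), so deg p = 1.
(b) Observable constraints: one x-axis crossing is at x = 1; it crosses the z-axis at the gridline z = -1.
(c) Matching integer coefficients to the picture gives p.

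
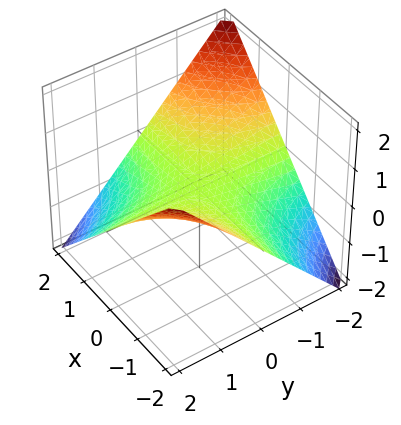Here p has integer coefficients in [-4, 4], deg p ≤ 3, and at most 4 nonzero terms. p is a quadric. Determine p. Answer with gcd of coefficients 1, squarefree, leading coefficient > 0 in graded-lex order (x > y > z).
x*y + 2*z

1. Degree: a hyperbolic paraboloid; a quadric, so deg p = 2.
2. From the visible intercepts: the visible x-axis segment lies entirely on the surface; it meets the z-axis at z = 0 (among the integer gridlines); the visible y-axis segment lies entirely on the surface.
3. Putting this together gives p.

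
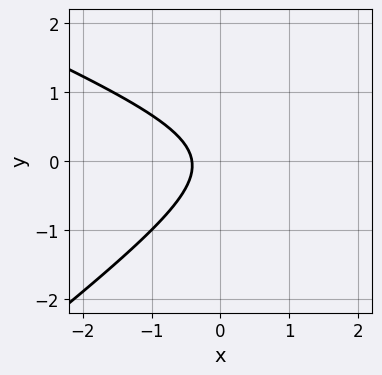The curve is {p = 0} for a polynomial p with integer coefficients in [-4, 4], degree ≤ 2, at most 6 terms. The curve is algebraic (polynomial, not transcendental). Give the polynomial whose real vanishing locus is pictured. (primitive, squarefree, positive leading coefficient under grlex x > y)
x^2 + x*y - 3*y^2 - 2*x - 1

(a) deg p = 2. The shape is more complex than any degree-1 curve.
(b) Against the integer gridlines: the curve avoids every integer y-axis point in the box.
(c) Assembling these constraints gives the stated polynomial.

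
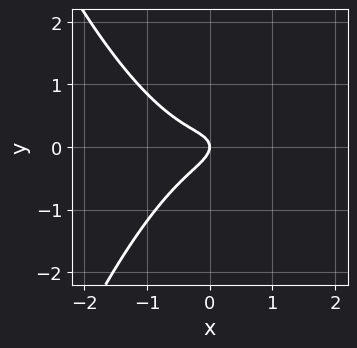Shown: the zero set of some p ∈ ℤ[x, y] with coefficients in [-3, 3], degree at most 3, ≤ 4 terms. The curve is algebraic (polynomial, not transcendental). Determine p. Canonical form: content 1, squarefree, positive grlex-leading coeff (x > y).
2*x^3 - x*y + 3*y^2 + x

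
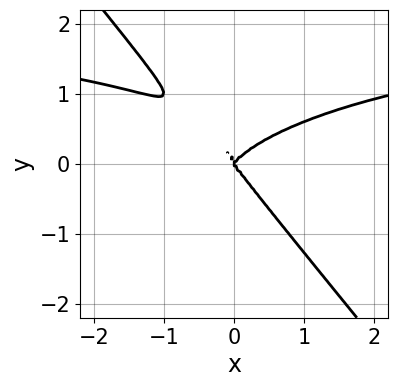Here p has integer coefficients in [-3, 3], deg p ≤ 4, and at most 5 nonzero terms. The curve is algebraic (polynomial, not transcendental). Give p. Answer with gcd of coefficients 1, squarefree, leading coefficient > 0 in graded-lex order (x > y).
x^3*y + 3*x*y^3 + 3*y^4 - 2*x^3 + x*y^2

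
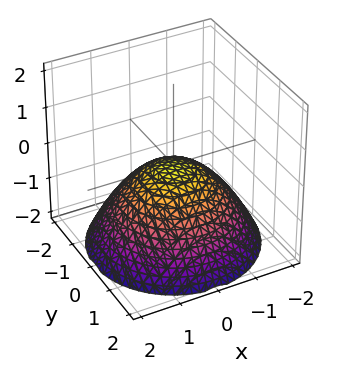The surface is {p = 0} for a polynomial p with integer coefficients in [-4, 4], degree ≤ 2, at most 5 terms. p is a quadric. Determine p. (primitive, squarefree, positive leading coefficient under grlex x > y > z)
x^2 + y^2 + 2*z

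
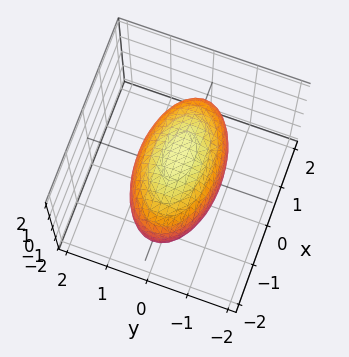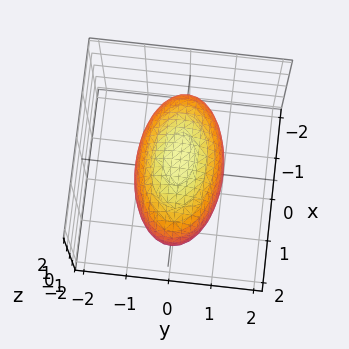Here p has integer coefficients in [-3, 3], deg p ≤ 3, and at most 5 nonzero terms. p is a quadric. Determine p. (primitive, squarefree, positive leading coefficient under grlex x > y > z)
The degree is 2 — bounded and convex; a quadric.
Symmetries: mirror symmetry y ↦ −y ⇒ only even powers of y; mirror symmetry x ↦ −x ⇒ only even powers of x; the z ↦ −z reflection is a symmetry, so z appears only in even powers.
Observable constraints: the y-axis gridline crossings are at y ∈ {-1, 1}.
Together with the visible shape, these determine p as stated.

x^2 + 3*y^2 + 2*z^2 - 3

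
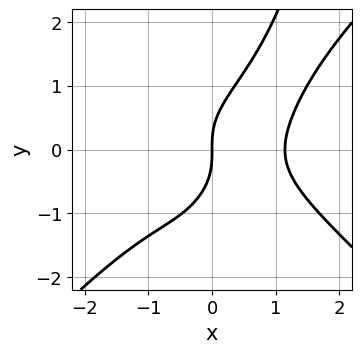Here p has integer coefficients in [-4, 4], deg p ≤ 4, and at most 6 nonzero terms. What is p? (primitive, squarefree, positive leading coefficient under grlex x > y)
2*x^4 - 2*x^2*y^2 - 2*x*y^2 + 2*y^3 - 3*x

(a) The degree is 4 — no degree-3 curve has this shape.
(b) Checking where it meets the axes: it meets the x-axis at x = 0 (among the integer gridlines); one y-axis crossing is at y = 0.
(c) Matching integer coefficients to the picture gives p.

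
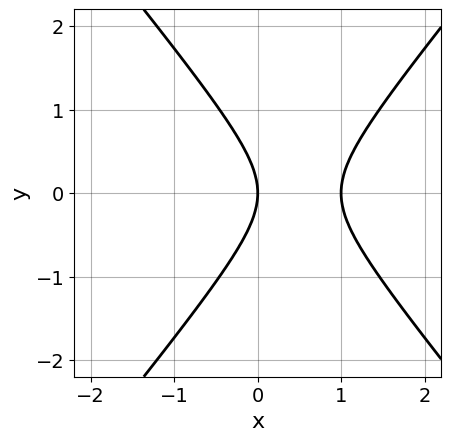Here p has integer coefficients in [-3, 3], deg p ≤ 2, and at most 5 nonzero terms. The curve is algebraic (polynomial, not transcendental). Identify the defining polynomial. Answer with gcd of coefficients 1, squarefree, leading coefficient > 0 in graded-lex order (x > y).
1. The degree is 2 — no degree-1 curve has this shape.
2. Symmetries: mirror symmetry y ↦ −y ⇒ only even powers of y.
3. From the visible intercepts: among the integer gridlines, it crosses the x-axis at x ∈ {0, 1}; one y-axis crossing is at y = 0.
4. Assembling these constraints gives the stated polynomial.

3*x^2 - 2*y^2 - 3*x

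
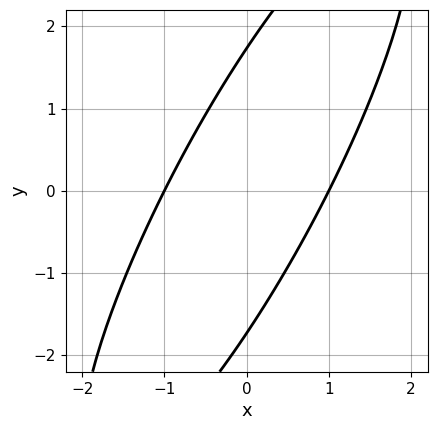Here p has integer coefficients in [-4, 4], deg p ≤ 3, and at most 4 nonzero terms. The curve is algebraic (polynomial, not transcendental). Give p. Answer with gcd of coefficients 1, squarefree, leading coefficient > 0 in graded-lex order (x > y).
3*x^2 - 3*x*y + y^2 - 3

(a) Degree: no degree-1 curve has this shape, so deg p = 2.
(b) Observable constraints: among the integer gridlines, it crosses the x-axis at x ∈ {-1, 1}.
(c) Together with the visible shape, these determine p as stated.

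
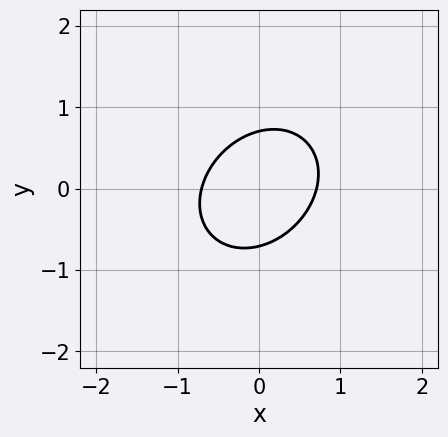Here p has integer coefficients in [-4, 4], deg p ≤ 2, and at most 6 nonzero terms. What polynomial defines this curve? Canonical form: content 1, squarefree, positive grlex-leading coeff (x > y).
The degree is 2 — the shape is more complex than any degree-1 curve.
Matching integer coefficients to the picture gives p.

2*x^2 - x*y + 2*y^2 - 1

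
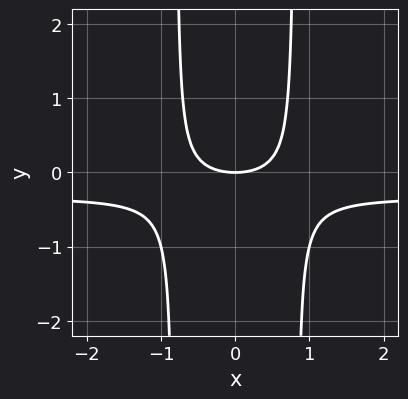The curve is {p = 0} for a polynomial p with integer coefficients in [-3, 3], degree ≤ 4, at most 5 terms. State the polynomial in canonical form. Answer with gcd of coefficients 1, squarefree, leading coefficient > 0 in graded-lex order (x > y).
First, the degree is 3 — a generic line meets the curve in up to 3 points.
Then, symmetries: mirror symmetry x ↦ −x ⇒ only even powers of x.
Then, reading off the gridlines: it crosses the x-axis at the gridline x = 0; it crosses the y-axis at the gridline y = 0.
Finally, these observations pin down the coefficients.

3*x^2*y + x^2 - 2*y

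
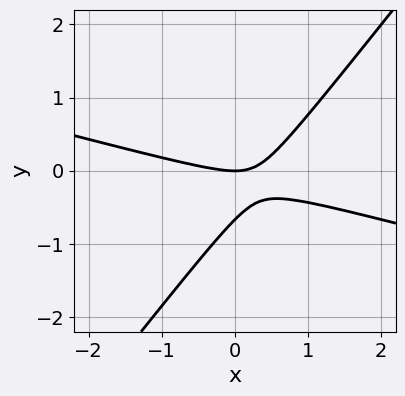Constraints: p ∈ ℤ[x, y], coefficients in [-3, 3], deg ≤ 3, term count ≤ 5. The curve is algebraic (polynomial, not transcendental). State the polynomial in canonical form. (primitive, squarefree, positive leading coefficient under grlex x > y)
x^2 + 3*x*y - 3*y^2 - 2*y

First, the degree is 2 — a generic line meets the curve in up to 2 points.
Next, against the integer gridlines: it meets the x-axis at x = 0 (among the integer gridlines); it meets the y-axis at y = 0 (among the integer gridlines).
Finally, the integer polynomial consistent with all of this is the stated p.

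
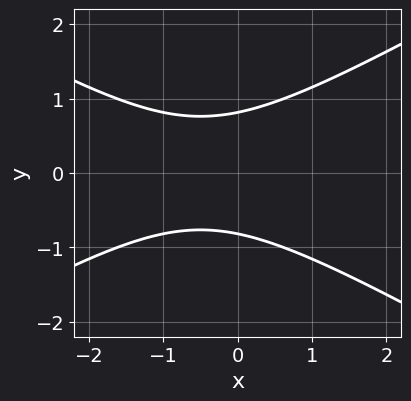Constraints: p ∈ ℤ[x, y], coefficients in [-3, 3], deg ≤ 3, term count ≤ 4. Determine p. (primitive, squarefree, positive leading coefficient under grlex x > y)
x^2 - 3*y^2 + x + 2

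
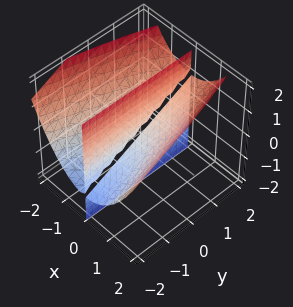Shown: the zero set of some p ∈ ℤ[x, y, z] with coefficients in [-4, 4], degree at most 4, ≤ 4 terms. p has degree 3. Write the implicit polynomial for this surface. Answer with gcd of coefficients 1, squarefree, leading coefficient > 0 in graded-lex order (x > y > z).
x^3 + x*y - 2*x*z

First, there are 2 components.
Next, degree: no degree-2 surface has this shape, so deg p = 3.
Then, checking where it meets the axes: one x-axis crossing is at x = 0; the visible y-axis segment lies entirely on the surface; every point of the z-axis in the box is on the surface.
Finally, assembling these constraints gives the stated polynomial.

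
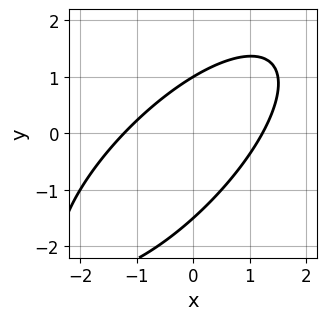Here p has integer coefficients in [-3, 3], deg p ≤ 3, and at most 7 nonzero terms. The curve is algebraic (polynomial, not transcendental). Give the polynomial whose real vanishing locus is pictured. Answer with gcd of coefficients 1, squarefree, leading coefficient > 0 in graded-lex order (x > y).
2*x^2 - 3*x*y + 2*y^2 + y - 3

The degree is 2 — a generic line meets the curve in up to 2 points.
From the visible intercepts: it meets the y-axis at y = 1 (among the integer gridlines).
Together with the visible shape, these determine p as stated.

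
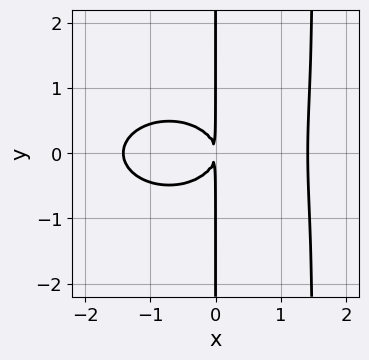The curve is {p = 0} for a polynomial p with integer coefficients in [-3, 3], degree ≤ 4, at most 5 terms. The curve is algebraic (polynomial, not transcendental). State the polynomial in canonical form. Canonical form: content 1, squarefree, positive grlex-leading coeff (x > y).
x^4 + 2*x^2*y^2 - 3*x*y^2 - 2*x^2

1. Degree: no degree-3 curve has this shape, so deg p = 4.
2. Symmetries: mirror symmetry y ↦ −y ⇒ only even powers of y.
3. From the visible intercepts: the visible y-axis segment lies entirely on the curve.
4. The integer polynomial consistent with all of this is the stated p.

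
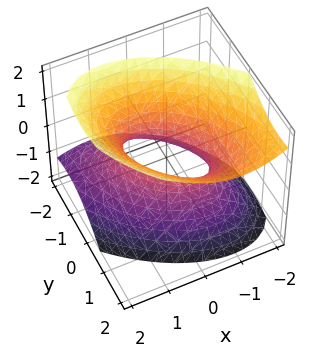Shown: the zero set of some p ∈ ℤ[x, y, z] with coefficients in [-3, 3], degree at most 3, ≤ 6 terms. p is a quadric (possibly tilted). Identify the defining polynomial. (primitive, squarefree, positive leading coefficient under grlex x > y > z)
3*x^2 + 3*x*y + 3*y^2 - 2*y*z - 3*z^2 - 2

1. The degree is 2 — a generic line meets the surface in up to 2 points.
2. From the axis intercepts and sections: it misses every integer gridline on the z-axis.
3. Solving for integer coefficients yields p as stated.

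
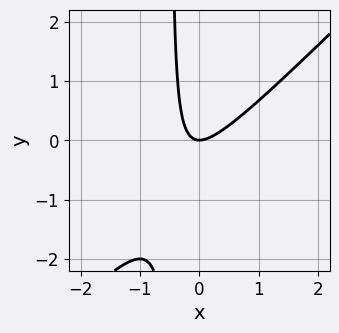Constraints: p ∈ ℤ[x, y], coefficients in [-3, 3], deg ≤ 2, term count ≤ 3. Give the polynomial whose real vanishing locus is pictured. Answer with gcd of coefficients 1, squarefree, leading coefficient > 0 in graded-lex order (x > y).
2*x^2 - 2*x*y - y

First, deg p = 2. No degree-1 curve has this shape.
Next, observable constraints: it meets the y-axis at y = 0 (among the integer gridlines); it crosses the x-axis at the gridline x = 0.
Finally, together with the visible shape, these determine p as stated.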